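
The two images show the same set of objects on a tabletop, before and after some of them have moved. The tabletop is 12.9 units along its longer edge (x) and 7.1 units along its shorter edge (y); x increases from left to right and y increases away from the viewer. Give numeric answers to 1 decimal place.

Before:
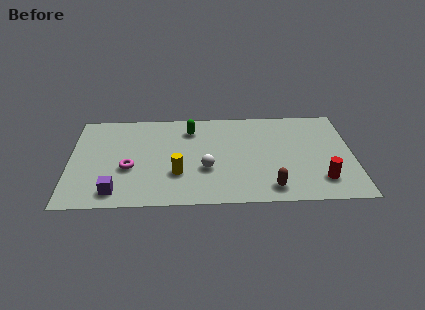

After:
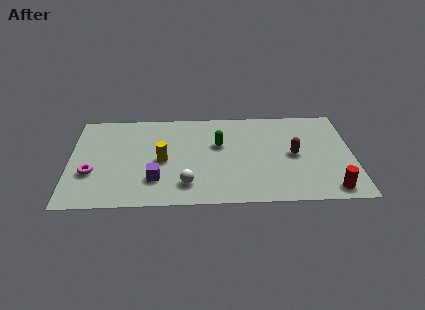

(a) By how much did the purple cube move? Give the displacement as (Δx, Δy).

(1.8, 0.8)

From the two frames, the purple cube sits at roughly (2.1, 1.1) before and (3.9, 1.9) after.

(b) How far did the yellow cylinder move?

1.2

The yellow cylinder was near (4.9, 2.3) before and (4.2, 3.3) after, so it travelled √(0.7² + 1.0²) ≈ 1.2 units.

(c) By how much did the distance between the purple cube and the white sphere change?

-2.9

The distance was about 4.4 in the first image and 1.5 in the second, so they moved 2.9 units closer together.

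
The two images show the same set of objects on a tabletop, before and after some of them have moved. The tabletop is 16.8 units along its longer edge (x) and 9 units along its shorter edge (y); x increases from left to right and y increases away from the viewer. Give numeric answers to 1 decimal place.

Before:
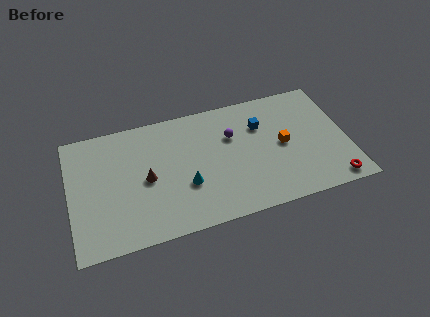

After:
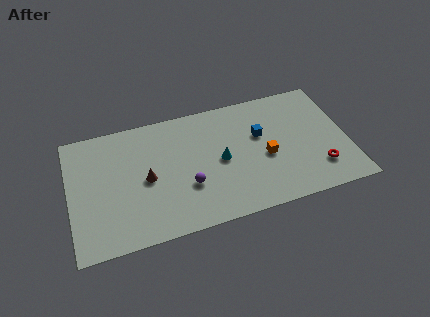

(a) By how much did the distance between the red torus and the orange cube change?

-0.9

The distance was about 4.4 in the first image and 3.5 in the second, so they moved 0.9 units closer together.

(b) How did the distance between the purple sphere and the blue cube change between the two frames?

+3.4

The distance was about 1.8 in the first image and 5.2 in the second, so they moved 3.4 units further apart.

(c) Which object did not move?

the brown cone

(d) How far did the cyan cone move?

2.5

From (6.9, 3.2) to (9.1, 4.4), the cyan cone covered √(2.2² + 1.2²) ≈ 2.5 units.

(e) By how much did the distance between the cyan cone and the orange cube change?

-3.4

Before: roughly 6.1 units apart; after: 2.7. That's 3.4 units closer together.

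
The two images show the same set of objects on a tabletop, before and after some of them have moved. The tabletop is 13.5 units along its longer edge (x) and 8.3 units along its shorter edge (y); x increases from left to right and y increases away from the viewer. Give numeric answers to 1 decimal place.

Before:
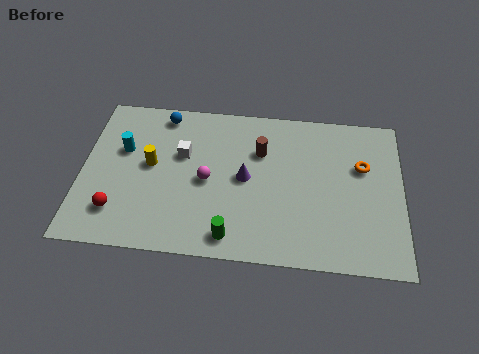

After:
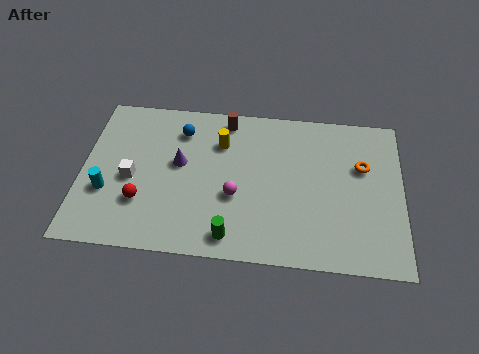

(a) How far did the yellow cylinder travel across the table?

3.3

From (2.9, 4.5) to (5.8, 6.0), the yellow cylinder covered √(2.9² + 1.5²) ≈ 3.3 units.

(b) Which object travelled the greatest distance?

the yellow cylinder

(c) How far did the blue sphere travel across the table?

1.1

The blue sphere moved from about (3.3, 7.3) to (4.1, 6.5), a distance of √(0.8² + 0.8²) ≈ 1.1.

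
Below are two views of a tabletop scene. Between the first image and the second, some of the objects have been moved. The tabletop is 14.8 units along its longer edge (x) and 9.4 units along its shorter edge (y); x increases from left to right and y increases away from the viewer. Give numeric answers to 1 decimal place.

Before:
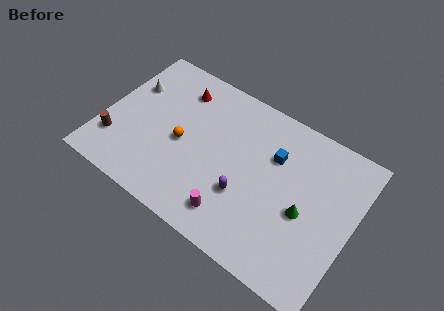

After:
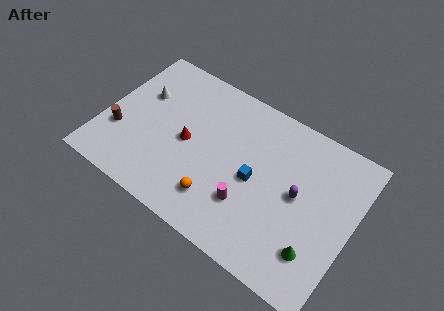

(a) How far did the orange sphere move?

3.4

The orange sphere was near (4.7, 4.3) before and (7.3, 2.1) after, so it travelled √(2.6² + 2.2²) ≈ 3.4 units.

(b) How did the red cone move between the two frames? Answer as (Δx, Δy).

(1.1, -3.0)

From the two frames, the red cone sits at roughly (3.9, 7.5) before and (5.0, 4.5) after.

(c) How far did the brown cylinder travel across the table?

0.7

From (1.0, 2.4) to (1.1, 3.1), the brown cylinder covered √(0.1² + 0.7²) ≈ 0.7 units.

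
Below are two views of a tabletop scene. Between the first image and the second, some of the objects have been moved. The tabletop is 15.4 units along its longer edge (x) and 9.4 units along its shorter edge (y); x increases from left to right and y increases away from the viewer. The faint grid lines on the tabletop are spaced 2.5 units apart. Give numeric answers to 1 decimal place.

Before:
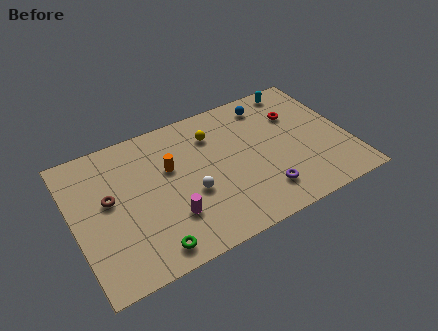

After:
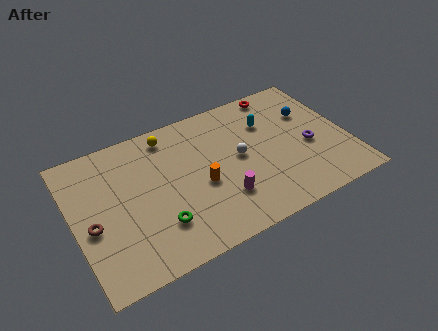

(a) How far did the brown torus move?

1.7

The brown torus moved from about (2.0, 5.3) to (0.9, 4.0), a distance of √(1.1² + 1.3²) ≈ 1.7.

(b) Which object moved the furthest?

the purple torus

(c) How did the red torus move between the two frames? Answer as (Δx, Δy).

(-0.6, 2.0)

The red torus was at about (12.8, 6.5) and moved to about (12.2, 8.5).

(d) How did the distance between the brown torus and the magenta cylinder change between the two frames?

+3.2

Before: roughly 4.0 units apart; after: 7.2. That's 3.2 units further apart.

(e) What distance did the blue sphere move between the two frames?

2.7

From (11.4, 7.9) to (13.6, 6.3), the blue sphere covered √(2.2² + 1.6²) ≈ 2.7 units.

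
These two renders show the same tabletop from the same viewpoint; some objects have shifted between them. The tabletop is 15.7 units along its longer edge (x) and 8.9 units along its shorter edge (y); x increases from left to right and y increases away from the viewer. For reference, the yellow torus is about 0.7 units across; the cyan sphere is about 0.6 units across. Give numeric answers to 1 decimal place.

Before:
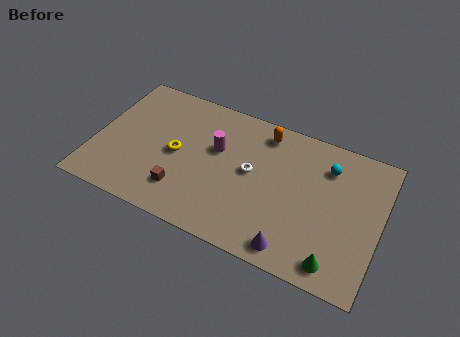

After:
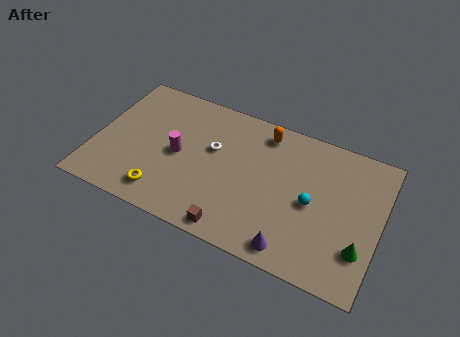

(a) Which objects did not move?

the orange capsule and the purple cone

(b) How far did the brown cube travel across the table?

3.2

The brown cube was near (5.1, 2.1) before and (8.1, 0.9) after, so it travelled √(3.0² + 1.2²) ≈ 3.2 units.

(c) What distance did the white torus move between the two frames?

2.3

The white torus moved from about (8.6, 4.8) to (6.4, 5.4), a distance of √(2.2² + 0.6²) ≈ 2.3.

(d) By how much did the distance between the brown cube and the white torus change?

+0.4

They were about 4.4 units apart before and 4.8 after — 0.4 units further apart.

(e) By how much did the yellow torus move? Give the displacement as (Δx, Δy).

(-0.4, -2.8)

The yellow torus started near (4.5, 4.3) and ended near (4.1, 1.5).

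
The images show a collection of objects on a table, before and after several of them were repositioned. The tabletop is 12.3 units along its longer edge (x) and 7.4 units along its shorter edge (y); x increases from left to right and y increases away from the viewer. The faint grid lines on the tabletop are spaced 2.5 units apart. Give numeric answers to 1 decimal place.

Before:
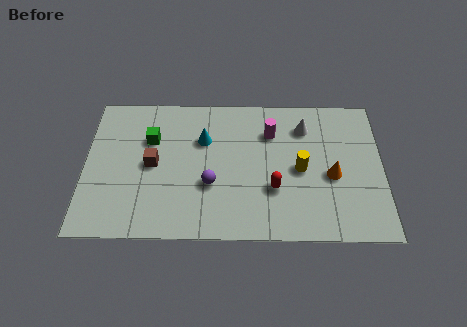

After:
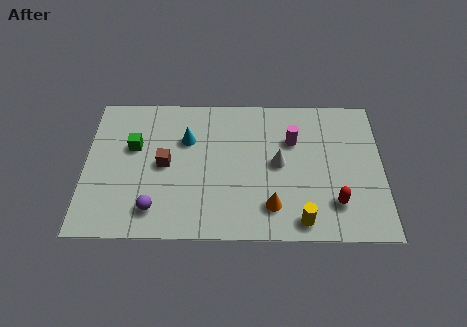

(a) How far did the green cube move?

0.8

The green cube was near (2.7, 5.0) before and (2.0, 4.6) after, so it travelled √(0.7² + 0.4²) ≈ 0.8 units.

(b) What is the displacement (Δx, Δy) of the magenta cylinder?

(0.9, -0.4)

The magenta cylinder started near (7.7, 5.4) and ended near (8.6, 5.0).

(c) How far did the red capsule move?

2.6

From (7.8, 2.5) to (10.3, 1.8), the red capsule covered √(2.5² + 0.7²) ≈ 2.6 units.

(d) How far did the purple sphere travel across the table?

2.6

From (5.2, 2.7) to (2.9, 1.4), the purple sphere covered √(2.3² + 1.3²) ≈ 2.6 units.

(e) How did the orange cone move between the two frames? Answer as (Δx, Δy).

(-2.5, -1.6)

The orange cone started near (10.2, 3.2) and ended near (7.7, 1.6).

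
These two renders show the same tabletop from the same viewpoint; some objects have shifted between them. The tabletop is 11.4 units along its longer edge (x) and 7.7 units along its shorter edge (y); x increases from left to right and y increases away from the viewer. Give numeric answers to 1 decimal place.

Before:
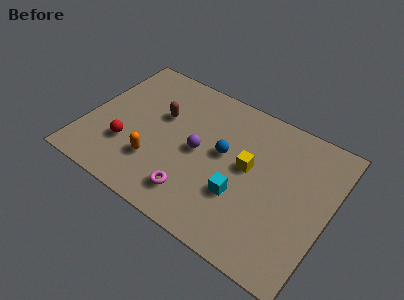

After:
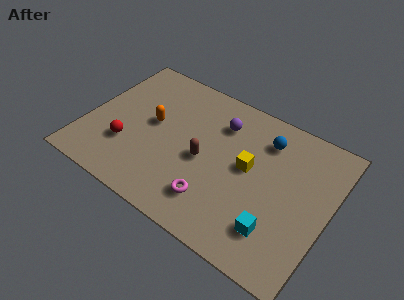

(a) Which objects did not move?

the red sphere and the yellow cube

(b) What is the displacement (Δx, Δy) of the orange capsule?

(-0.5, 2.0)

The orange capsule started near (3.5, 2.2) and ended near (3.0, 4.2).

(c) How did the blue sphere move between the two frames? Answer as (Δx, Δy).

(1.7, 1.7)

The blue sphere was at about (6.4, 4.3) and moved to about (8.1, 6.0).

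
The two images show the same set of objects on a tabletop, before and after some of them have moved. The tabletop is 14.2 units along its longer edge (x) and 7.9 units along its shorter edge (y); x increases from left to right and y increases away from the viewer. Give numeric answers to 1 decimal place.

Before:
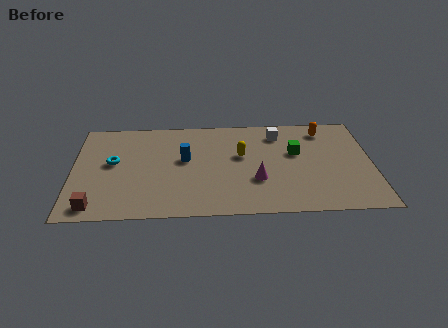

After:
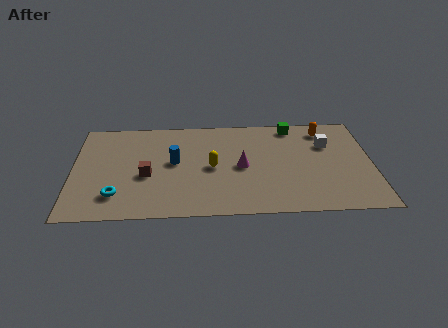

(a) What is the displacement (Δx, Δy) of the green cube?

(-0.1, 2.2)

The green cube was at about (10.6, 4.8) and moved to about (10.5, 7.0).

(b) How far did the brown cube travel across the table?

3.3

The brown cube was near (1.1, 1.0) before and (3.5, 3.3) after, so it travelled √(2.4² + 2.3²) ≈ 3.3 units.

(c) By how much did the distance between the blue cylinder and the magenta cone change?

-0.6

The distance was about 3.8 in the first image and 3.2 in the second, so they moved 0.6 units closer together.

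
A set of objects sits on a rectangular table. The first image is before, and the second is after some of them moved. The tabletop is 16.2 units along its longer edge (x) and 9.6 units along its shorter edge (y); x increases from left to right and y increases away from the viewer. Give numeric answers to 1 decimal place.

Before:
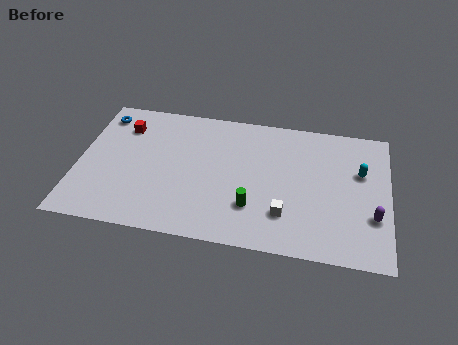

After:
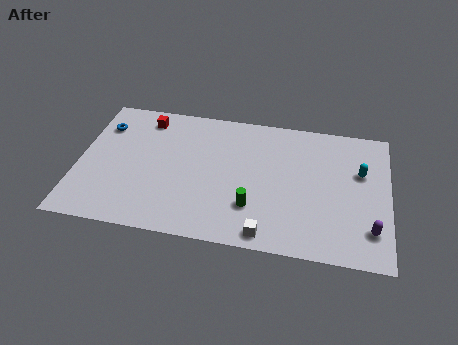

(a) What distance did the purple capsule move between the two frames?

0.9

The purple capsule was near (15.4, 3.1) before and (15.3, 2.2) after, so it travelled √(0.1² + 0.9²) ≈ 0.9 units.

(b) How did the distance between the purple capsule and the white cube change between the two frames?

+0.9

They were about 4.5 units apart before and 5.4 after — 0.9 units further apart.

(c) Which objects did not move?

the green cylinder and the cyan capsule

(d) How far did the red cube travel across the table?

1.4

From (2.2, 7.3) to (3.3, 8.1), the red cube covered √(1.1² + 0.8²) ≈ 1.4 units.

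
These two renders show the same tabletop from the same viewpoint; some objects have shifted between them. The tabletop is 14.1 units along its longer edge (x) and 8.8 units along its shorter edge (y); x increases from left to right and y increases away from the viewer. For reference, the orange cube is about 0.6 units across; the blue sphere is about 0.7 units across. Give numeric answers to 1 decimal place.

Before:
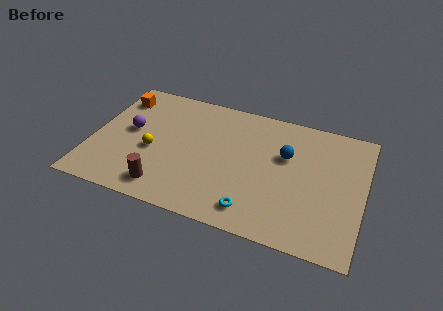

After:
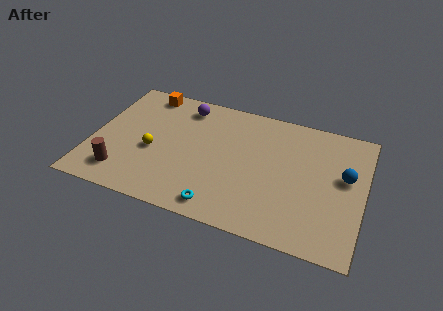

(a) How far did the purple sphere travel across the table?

3.7

The purple sphere was near (1.9, 4.8) before and (4.5, 7.4) after, so it travelled √(2.6² + 2.6²) ≈ 3.7 units.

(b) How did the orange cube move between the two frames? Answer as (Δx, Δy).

(1.4, 0.8)

The orange cube started near (1.0, 7.0) and ended near (2.4, 7.8).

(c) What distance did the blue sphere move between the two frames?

3.1

From (10.0, 5.6) to (13.1, 5.1), the blue sphere covered √(3.1² + 0.5²) ≈ 3.1 units.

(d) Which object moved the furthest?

the purple sphere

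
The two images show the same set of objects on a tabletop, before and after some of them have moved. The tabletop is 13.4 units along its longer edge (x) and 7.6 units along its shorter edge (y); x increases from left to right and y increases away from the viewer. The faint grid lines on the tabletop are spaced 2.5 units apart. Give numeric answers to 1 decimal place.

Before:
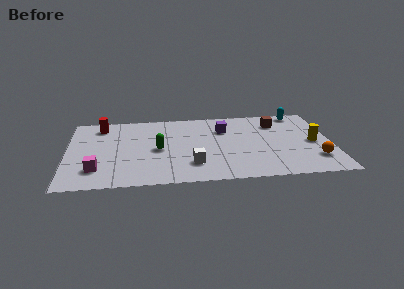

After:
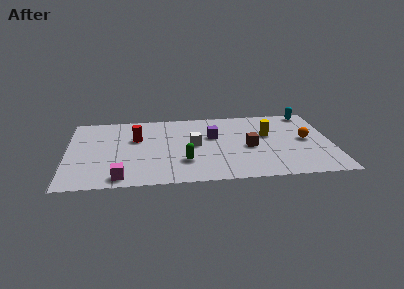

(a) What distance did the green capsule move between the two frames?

1.9

The green capsule was near (4.6, 3.6) before and (5.9, 2.2) after, so it travelled √(1.3² + 1.4²) ≈ 1.9 units.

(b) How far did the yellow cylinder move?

2.5

The yellow cylinder was near (12.5, 3.6) before and (10.2, 4.6) after, so it travelled √(2.3² + 1.0²) ≈ 2.5 units.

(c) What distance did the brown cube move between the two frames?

2.8

The brown cube was near (10.7, 5.8) before and (9.2, 3.4) after, so it travelled √(1.5² + 2.4²) ≈ 2.8 units.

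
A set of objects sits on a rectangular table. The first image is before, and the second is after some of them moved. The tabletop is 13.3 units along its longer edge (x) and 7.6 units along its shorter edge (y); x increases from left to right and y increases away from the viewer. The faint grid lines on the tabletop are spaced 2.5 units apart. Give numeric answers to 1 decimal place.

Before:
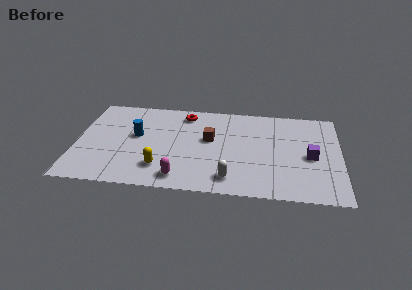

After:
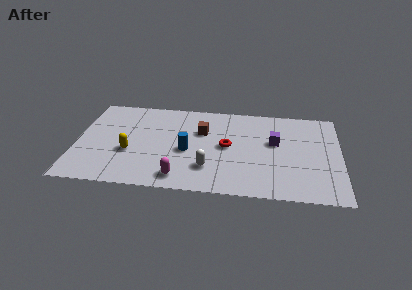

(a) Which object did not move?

the magenta capsule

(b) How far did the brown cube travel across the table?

0.7

The brown cube was near (6.7, 4.4) before and (6.3, 5.0) after, so it travelled √(0.4² + 0.6²) ≈ 0.7 units.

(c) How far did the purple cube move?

2.1

The purple cube moved from about (11.8, 3.5) to (10.0, 4.5), a distance of √(1.8² + 1.0²) ≈ 2.1.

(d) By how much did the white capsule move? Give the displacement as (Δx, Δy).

(-1.1, 0.7)

The white capsule started near (7.8, 1.3) and ended near (6.7, 2.0).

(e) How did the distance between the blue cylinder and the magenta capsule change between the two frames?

-1.7

Before: roughly 3.9 units apart; after: 2.2. That's 1.7 units closer together.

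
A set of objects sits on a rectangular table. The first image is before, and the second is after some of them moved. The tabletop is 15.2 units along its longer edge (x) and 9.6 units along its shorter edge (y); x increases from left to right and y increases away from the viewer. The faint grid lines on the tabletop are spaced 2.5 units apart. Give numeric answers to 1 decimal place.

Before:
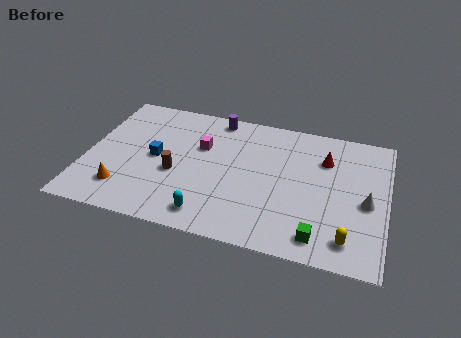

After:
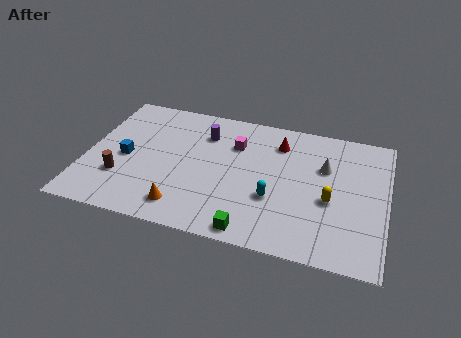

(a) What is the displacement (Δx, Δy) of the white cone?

(-2.2, 2.0)

The white cone started near (14.2, 4.3) and ended near (12.0, 6.3).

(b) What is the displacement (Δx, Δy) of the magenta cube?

(1.7, 0.6)

From the two frames, the magenta cube sits at roughly (5.7, 6.2) before and (7.4, 6.8) after.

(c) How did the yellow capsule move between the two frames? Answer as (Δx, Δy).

(-1.0, 2.4)

The yellow capsule started near (13.4, 1.6) and ended near (12.4, 4.0).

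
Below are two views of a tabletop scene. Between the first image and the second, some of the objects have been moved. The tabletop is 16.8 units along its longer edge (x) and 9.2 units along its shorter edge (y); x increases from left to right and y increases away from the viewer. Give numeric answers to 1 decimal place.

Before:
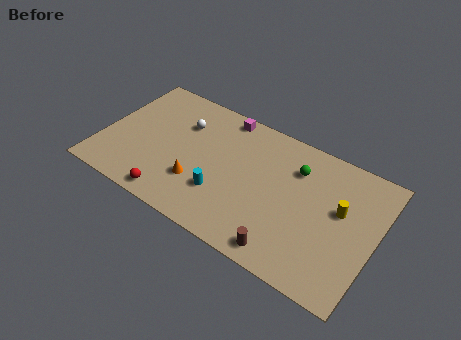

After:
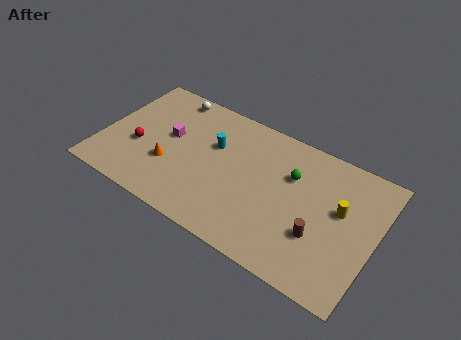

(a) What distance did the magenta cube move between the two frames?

4.2

The magenta cube moved from about (6.9, 8.3) to (4.0, 5.2), a distance of √(2.9² + 3.1²) ≈ 4.2.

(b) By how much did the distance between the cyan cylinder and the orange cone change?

+2.1

They were about 1.5 units apart before and 3.6 after — 2.1 units further apart.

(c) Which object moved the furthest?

the magenta cube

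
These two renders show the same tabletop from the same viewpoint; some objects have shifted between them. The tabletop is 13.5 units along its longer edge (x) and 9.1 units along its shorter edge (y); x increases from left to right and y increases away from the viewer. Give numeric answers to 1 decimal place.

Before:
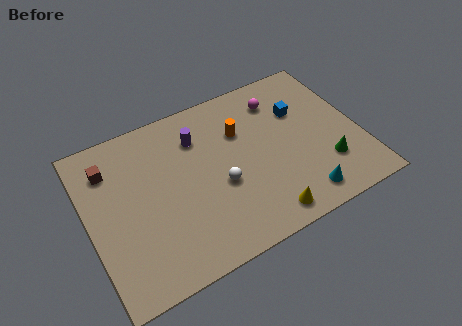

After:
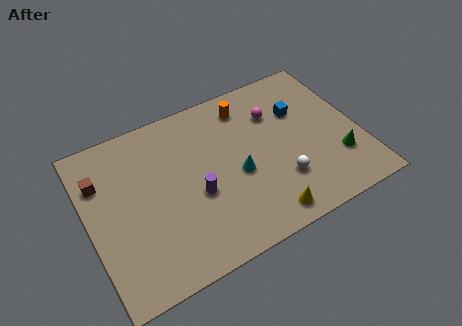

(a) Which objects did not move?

the blue cube and the yellow cone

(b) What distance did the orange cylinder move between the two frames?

1.4

The orange cylinder was near (7.8, 6.2) before and (8.3, 7.5) after, so it travelled √(0.5² + 1.3²) ≈ 1.4 units.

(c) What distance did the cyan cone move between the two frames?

3.8

The cyan cone was near (10.1, 1.3) before and (7.3, 3.9) after, so it travelled √(2.8² + 2.6²) ≈ 3.8 units.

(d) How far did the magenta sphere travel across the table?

0.8

The magenta sphere was near (9.9, 7.2) before and (9.6, 6.5) after, so it travelled √(0.3² + 0.7²) ≈ 0.8 units.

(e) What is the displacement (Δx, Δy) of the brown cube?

(-0.5, -0.5)

The brown cube was at about (1.3, 7.0) and moved to about (0.8, 6.5).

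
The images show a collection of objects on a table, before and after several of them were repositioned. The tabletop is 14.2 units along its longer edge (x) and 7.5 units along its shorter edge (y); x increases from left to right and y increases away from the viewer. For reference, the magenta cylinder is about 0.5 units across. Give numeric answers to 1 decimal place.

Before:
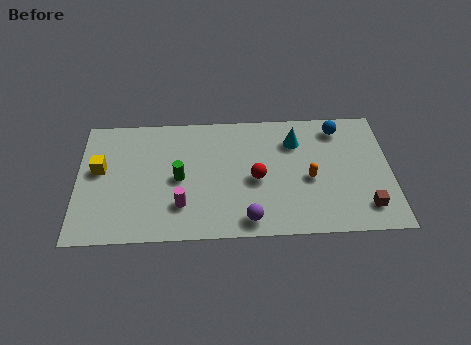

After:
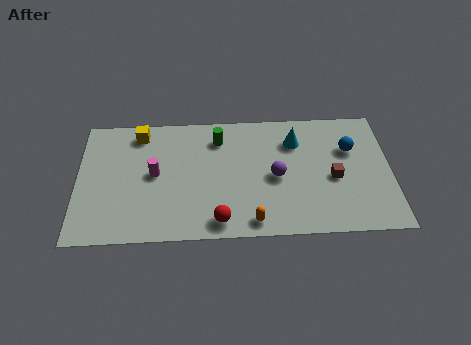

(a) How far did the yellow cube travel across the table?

2.8

From (1.0, 4.3) to (2.8, 6.4), the yellow cube covered √(1.8² + 2.1²) ≈ 2.8 units.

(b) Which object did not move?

the cyan cone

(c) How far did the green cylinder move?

2.9

The green cylinder moved from about (4.6, 3.6) to (6.4, 5.9), a distance of √(1.8² + 2.3²) ≈ 2.9.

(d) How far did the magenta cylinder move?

2.2

From (4.7, 2.0) to (3.5, 3.9), the magenta cylinder covered √(1.2² + 1.9²) ≈ 2.2 units.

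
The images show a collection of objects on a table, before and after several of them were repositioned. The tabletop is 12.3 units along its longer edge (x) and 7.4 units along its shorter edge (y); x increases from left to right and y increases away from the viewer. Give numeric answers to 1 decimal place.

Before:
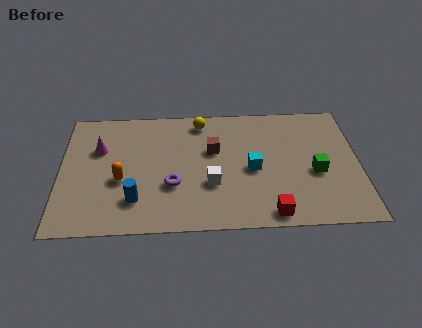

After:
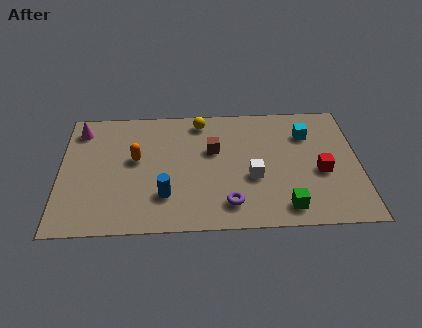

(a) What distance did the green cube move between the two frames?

2.4

The green cube moved from about (10.5, 3.1) to (9.2, 1.1), a distance of √(1.3² + 2.0²) ≈ 2.4.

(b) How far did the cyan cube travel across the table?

3.0

The cyan cube was near (7.9, 3.4) before and (10.2, 5.4) after, so it travelled √(2.3² + 2.0²) ≈ 3.0 units.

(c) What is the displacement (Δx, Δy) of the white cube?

(1.7, 0.3)

The white cube started near (6.2, 2.6) and ended near (7.9, 2.9).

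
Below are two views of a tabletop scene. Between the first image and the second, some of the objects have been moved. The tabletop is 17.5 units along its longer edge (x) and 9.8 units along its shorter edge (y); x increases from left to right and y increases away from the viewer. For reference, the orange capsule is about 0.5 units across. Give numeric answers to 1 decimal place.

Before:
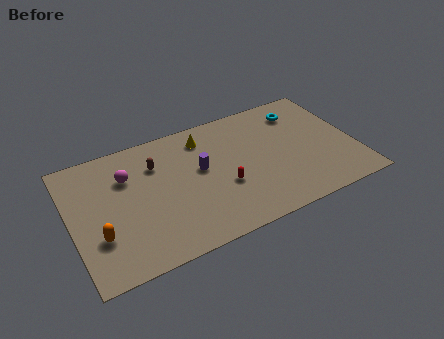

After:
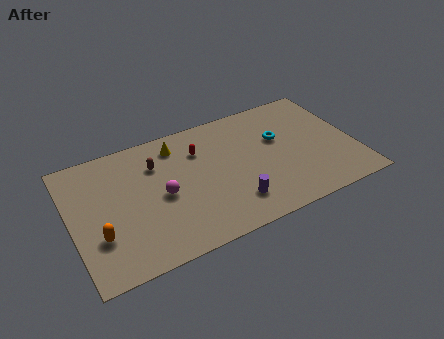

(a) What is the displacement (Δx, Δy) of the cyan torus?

(-1.6, -1.7)

From the two frames, the cyan torus sits at roughly (14.6, 7.8) before and (13.0, 6.1) after.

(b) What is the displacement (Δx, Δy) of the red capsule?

(-1.1, 3.4)

The red capsule started near (9.2, 3.7) and ended near (8.1, 7.1).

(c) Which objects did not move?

the orange capsule and the brown capsule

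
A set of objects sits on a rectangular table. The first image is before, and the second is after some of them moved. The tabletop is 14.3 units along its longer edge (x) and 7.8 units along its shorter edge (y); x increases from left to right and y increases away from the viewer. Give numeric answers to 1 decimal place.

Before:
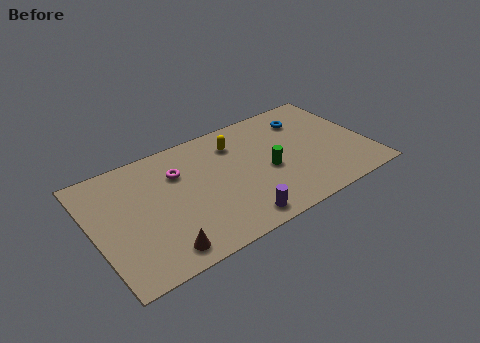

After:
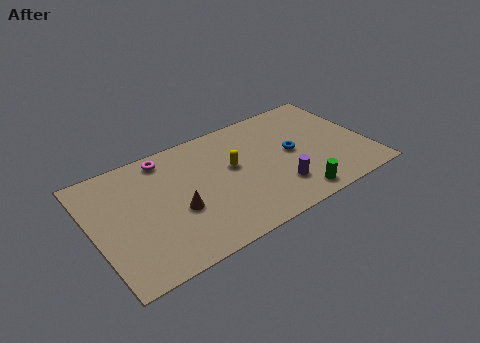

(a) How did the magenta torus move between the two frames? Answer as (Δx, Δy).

(-0.5, 1.3)

From the two frames, the magenta torus sits at roughly (4.6, 5.5) before and (4.1, 6.8) after.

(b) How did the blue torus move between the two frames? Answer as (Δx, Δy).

(-1.1, -2.0)

The blue torus was at about (11.5, 6.0) and moved to about (10.4, 4.0).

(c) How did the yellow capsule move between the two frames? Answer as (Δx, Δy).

(-0.4, -1.5)

From the two frames, the yellow capsule sits at roughly (7.7, 6.0) before and (7.3, 4.5) after.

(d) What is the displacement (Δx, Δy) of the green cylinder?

(1.0, -2.4)

From the two frames, the green cylinder sits at roughly (9.0, 3.4) before and (10.0, 1.0) after.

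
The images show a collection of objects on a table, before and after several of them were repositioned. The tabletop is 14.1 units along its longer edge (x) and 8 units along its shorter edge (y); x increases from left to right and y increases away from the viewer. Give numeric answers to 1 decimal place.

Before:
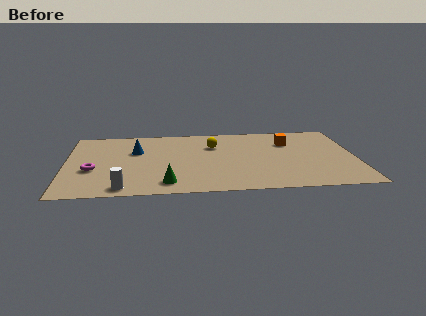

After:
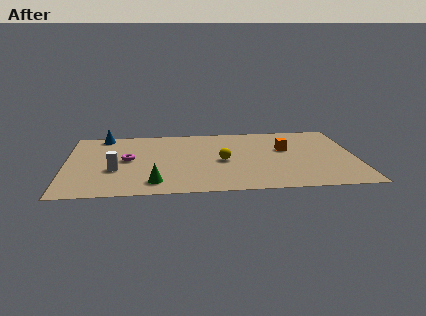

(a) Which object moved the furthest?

the blue cone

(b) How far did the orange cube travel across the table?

0.8

The orange cube was near (10.9, 5.7) before and (10.7, 4.9) after, so it travelled √(0.2² + 0.8²) ≈ 0.8 units.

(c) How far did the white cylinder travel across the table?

2.1

The white cylinder moved from about (2.8, 0.9) to (2.4, 3.0), a distance of √(0.4² + 2.1²) ≈ 2.1.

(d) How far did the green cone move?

0.6

The green cone moved from about (4.9, 1.3) to (4.3, 1.4), a distance of √(0.6² + 0.1²) ≈ 0.6.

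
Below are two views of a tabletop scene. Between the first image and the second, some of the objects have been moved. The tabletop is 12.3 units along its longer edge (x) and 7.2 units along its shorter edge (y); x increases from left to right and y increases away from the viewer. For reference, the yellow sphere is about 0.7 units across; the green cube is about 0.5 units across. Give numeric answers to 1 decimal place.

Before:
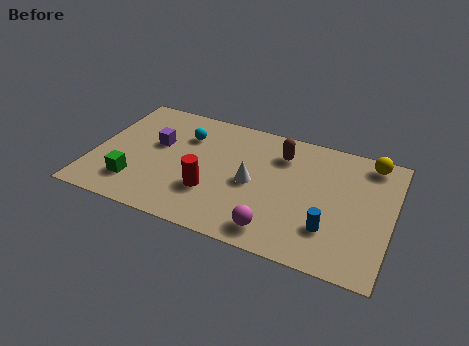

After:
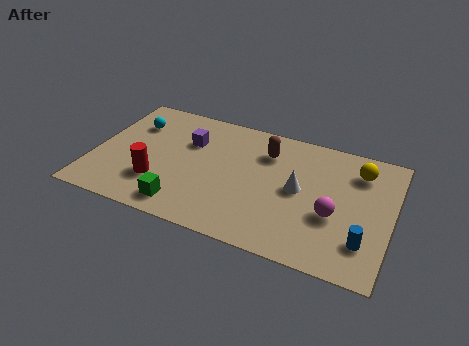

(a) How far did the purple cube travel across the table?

1.4

The purple cube moved from about (2.5, 4.3) to (3.8, 4.9), a distance of √(1.3² + 0.6²) ≈ 1.4.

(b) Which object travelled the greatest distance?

the magenta sphere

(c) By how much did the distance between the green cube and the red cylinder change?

-1.6

Before: roughly 3.2 units apart; after: 1.6. That's 1.6 units closer together.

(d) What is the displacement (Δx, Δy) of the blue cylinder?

(1.4, -0.2)

From the two frames, the blue cylinder sits at roughly (9.9, 2.0) before and (11.3, 1.8) after.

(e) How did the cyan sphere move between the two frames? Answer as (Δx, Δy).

(-2.2, 0.0)

The cyan sphere was at about (3.6, 5.2) and moved to about (1.4, 5.2).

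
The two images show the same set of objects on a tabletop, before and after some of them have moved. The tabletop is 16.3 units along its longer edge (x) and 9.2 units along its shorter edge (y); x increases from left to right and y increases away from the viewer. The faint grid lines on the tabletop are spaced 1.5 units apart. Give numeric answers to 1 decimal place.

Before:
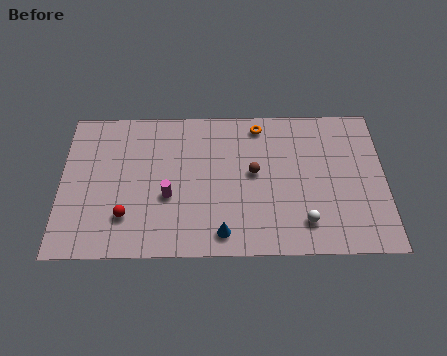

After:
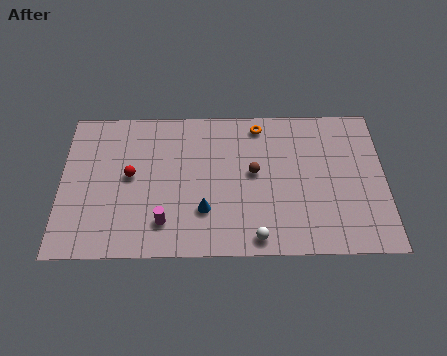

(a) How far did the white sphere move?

2.6

From (12.2, 1.9) to (9.8, 1.0), the white sphere covered √(2.4² + 0.9²) ≈ 2.6 units.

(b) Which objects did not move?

the brown sphere and the orange torus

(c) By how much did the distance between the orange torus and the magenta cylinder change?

+1.3

They were about 6.4 units apart before and 7.7 after — 1.3 units further apart.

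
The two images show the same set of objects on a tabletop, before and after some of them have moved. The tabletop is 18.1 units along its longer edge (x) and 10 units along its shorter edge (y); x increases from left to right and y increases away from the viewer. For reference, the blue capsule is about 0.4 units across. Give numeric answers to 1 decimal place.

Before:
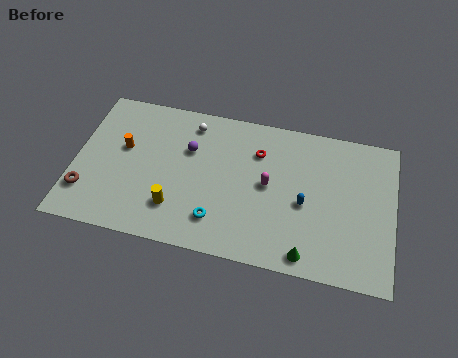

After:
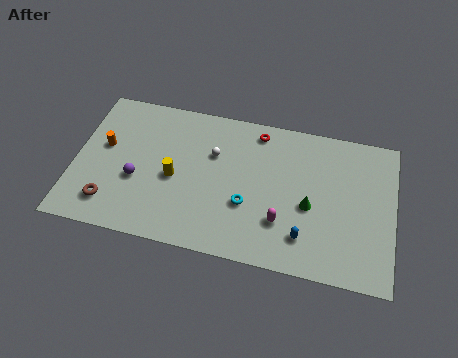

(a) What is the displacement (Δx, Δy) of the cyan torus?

(1.6, 1.4)

The cyan torus started near (8.3, 2.2) and ended near (9.9, 3.6).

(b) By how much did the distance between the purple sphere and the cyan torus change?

+1.5

The distance was about 4.8 in the first image and 6.3 in the second, so they moved 1.5 units further apart.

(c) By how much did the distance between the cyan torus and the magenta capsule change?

-1.9

Before: roughly 4.0 units apart; after: 2.1. That's 1.9 units closer together.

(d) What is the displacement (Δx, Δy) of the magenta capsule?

(0.9, -2.3)

The magenta capsule was at about (11.0, 5.2) and moved to about (11.9, 2.9).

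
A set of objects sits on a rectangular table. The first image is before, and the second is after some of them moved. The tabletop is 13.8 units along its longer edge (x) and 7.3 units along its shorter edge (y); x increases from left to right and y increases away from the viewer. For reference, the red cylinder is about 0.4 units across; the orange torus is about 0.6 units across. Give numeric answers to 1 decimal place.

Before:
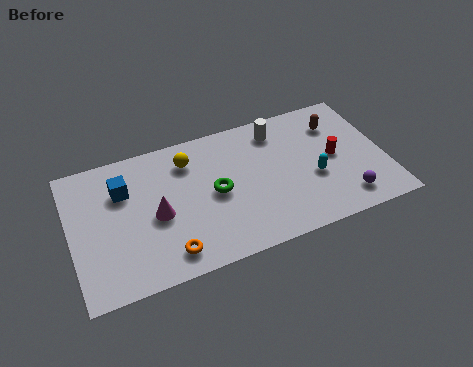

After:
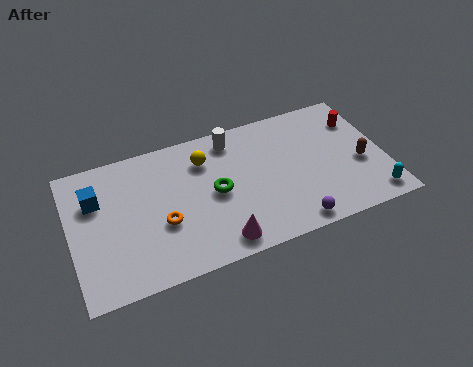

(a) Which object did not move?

the green torus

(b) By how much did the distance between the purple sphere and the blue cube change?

-0.9

Before: roughly 10.1 units apart; after: 9.2. That's 0.9 units closer together.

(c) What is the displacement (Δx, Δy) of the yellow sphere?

(0.7, -0.2)

From the two frames, the yellow sphere sits at roughly (5.3, 5.7) before and (6.0, 5.5) after.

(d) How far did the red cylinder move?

2.1

From (11.6, 3.7) to (12.9, 5.4), the red cylinder covered √(1.3² + 1.7²) ≈ 2.1 units.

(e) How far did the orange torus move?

1.6

The orange torus moved from about (4.0, 1.2) to (3.9, 2.8), a distance of √(0.1² + 1.6²) ≈ 1.6.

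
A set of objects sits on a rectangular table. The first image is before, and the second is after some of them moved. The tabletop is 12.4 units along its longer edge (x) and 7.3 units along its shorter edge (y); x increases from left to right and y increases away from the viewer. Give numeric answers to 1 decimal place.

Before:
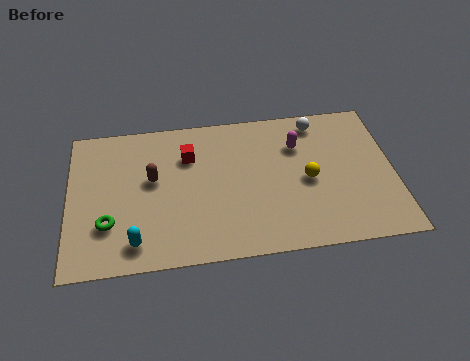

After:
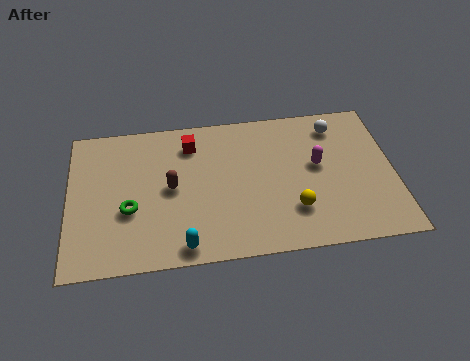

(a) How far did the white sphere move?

0.8

From (9.6, 6.3) to (10.3, 6.0), the white sphere covered √(0.7² + 0.3²) ≈ 0.8 units.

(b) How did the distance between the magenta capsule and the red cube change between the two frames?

+0.9

They were about 4.2 units apart before and 5.1 after — 0.9 units further apart.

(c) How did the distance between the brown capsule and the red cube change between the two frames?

+0.5

Before: roughly 1.7 units apart; after: 2.2. That's 0.5 units further apart.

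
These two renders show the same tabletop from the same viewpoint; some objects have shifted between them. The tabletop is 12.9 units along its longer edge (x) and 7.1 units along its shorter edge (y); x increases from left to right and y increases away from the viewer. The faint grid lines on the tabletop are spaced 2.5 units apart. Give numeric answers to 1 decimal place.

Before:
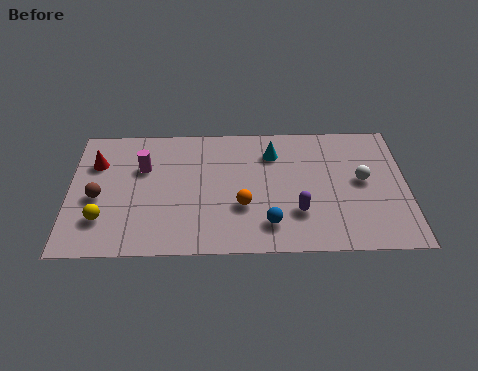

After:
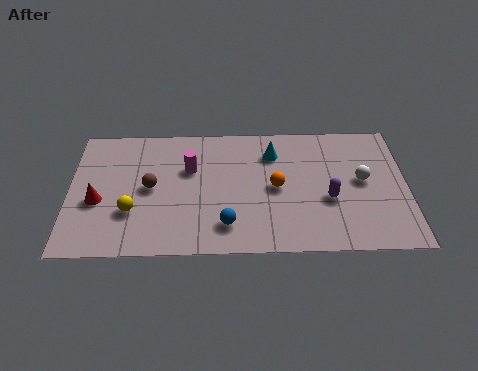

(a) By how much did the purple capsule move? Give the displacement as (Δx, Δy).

(1.2, 0.7)

From the two frames, the purple capsule sits at roughly (8.7, 2.1) before and (9.9, 2.8) after.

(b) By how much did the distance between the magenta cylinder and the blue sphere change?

-2.4

They were about 5.8 units apart before and 3.4 after — 2.4 units closer together.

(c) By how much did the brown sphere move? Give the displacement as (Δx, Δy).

(2.0, 0.5)

The brown sphere started near (1.1, 3.1) and ended near (3.1, 3.6).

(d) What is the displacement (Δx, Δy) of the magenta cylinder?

(1.8, -0.1)

The magenta cylinder was at about (2.8, 4.7) and moved to about (4.6, 4.6).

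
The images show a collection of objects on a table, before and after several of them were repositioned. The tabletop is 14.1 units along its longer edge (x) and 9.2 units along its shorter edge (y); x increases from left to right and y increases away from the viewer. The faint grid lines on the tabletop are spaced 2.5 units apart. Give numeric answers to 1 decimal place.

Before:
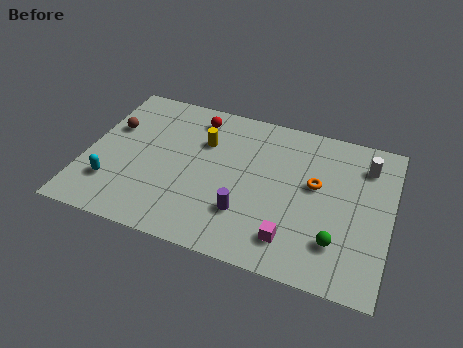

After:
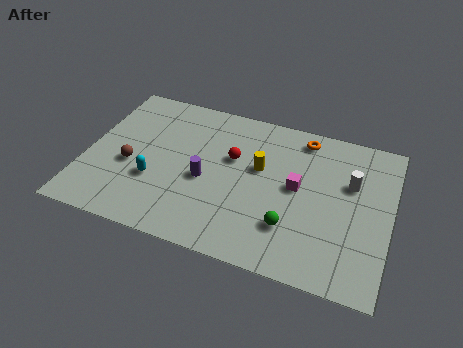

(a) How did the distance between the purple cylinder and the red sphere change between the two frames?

-3.8

They were about 5.8 units apart before and 2.0 after — 3.8 units closer together.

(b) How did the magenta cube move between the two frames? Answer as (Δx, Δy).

(0.0, 3.1)

From the two frames, the magenta cube sits at roughly (9.8, 1.8) before and (9.8, 4.9) after.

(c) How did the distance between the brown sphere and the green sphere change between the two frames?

-3.7

The distance was about 11.4 in the first image and 7.7 in the second, so they moved 3.7 units closer together.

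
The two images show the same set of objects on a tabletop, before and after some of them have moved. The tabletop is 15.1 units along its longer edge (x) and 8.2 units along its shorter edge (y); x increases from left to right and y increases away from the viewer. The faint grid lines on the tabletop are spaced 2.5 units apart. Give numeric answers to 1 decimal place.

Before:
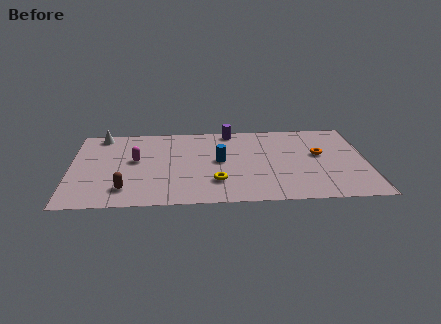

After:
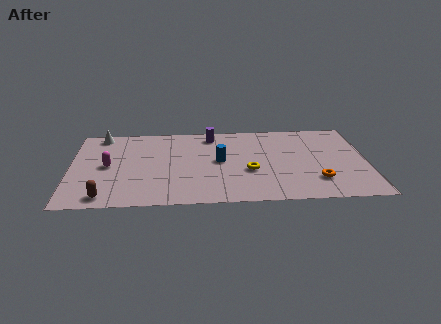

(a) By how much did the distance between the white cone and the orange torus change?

+0.7

The distance was about 11.5 in the first image and 12.2 in the second, so they moved 0.7 units further apart.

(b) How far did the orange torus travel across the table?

2.6

The orange torus was near (12.7, 4.7) before and (12.5, 2.1) after, so it travelled √(0.2² + 2.6²) ≈ 2.6 units.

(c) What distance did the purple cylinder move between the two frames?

1.1

The purple cylinder moved from about (8.2, 7.4) to (7.2, 7.0), a distance of √(1.0² + 0.4²) ≈ 1.1.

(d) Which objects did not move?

the white cone and the blue cylinder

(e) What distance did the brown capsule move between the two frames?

1.2

From (2.8, 1.7) to (1.8, 1.0), the brown capsule covered √(1.0² + 0.7²) ≈ 1.2 units.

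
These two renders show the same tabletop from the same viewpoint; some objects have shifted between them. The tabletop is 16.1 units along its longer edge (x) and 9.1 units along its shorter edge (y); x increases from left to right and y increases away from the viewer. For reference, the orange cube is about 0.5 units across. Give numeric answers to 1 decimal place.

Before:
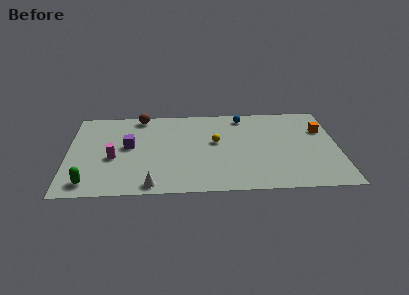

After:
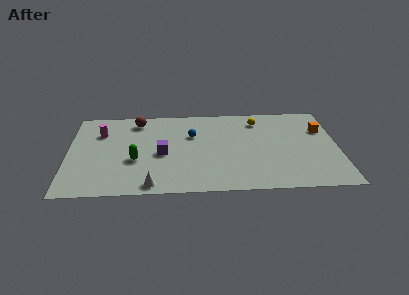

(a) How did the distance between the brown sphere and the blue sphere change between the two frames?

-2.5

Before: roughly 6.2 units apart; after: 3.7. That's 2.5 units closer together.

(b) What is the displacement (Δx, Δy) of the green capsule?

(2.7, 2.2)

The green capsule was at about (1.3, 1.3) and moved to about (4.0, 3.5).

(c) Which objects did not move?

the white cone and the orange cube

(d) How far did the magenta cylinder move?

2.8

The magenta cylinder was near (2.7, 3.8) before and (1.9, 6.5) after, so it travelled √(0.8² + 2.7²) ≈ 2.8 units.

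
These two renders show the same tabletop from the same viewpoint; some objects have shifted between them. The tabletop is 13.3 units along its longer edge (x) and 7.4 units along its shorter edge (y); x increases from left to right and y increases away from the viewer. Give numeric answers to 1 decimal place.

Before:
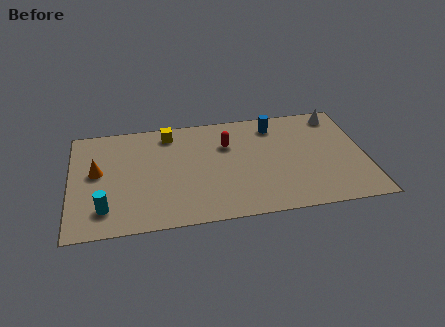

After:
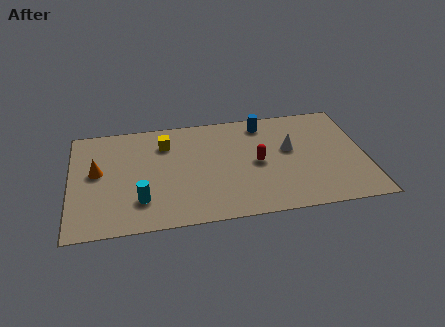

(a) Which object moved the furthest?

the white cone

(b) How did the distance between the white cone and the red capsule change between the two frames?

-3.6

They were about 5.3 units apart before and 1.7 after — 3.6 units closer together.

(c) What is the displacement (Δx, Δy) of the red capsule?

(1.3, -1.5)

From the two frames, the red capsule sits at roughly (7.1, 5.1) before and (8.4, 3.6) after.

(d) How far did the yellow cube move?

0.7

The yellow cube moved from about (4.5, 6.3) to (4.3, 5.6), a distance of √(0.2² + 0.7²) ≈ 0.7.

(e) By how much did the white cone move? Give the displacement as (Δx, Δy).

(-2.3, -2.1)

The white cone started near (12.2, 6.4) and ended near (9.9, 4.3).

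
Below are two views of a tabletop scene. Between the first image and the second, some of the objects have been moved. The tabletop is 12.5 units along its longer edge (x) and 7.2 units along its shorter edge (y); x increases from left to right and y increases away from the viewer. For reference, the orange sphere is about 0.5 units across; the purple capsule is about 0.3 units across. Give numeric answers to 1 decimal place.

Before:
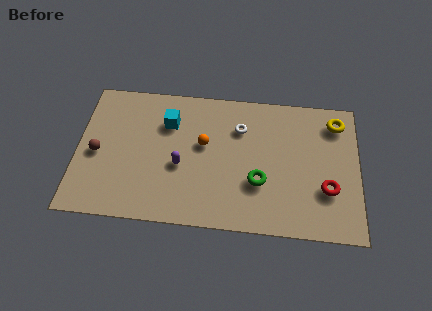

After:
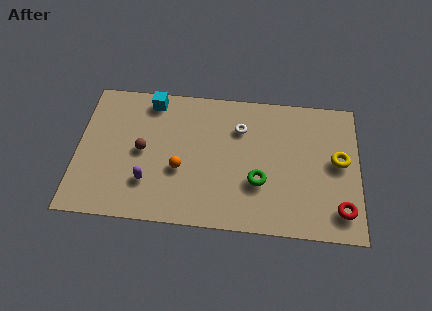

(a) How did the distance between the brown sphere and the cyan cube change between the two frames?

-0.9

They were about 3.6 units apart before and 2.7 after — 0.9 units closer together.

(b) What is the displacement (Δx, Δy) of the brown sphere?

(2.0, 0.3)

The brown sphere started near (0.9, 3.3) and ended near (2.9, 3.6).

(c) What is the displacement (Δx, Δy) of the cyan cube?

(-0.8, 1.1)

The cyan cube was at about (4.0, 5.2) and moved to about (3.2, 6.3).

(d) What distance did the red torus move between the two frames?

1.2

From (11.1, 2.4) to (11.7, 1.4), the red torus covered √(0.6² + 1.0²) ≈ 1.2 units.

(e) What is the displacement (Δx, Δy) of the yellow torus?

(0.1, -2.0)

From the two frames, the yellow torus sits at roughly (11.5, 5.9) before and (11.6, 3.9) after.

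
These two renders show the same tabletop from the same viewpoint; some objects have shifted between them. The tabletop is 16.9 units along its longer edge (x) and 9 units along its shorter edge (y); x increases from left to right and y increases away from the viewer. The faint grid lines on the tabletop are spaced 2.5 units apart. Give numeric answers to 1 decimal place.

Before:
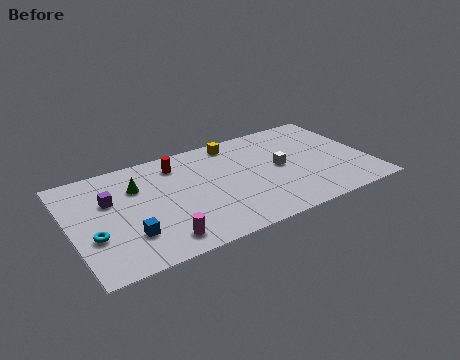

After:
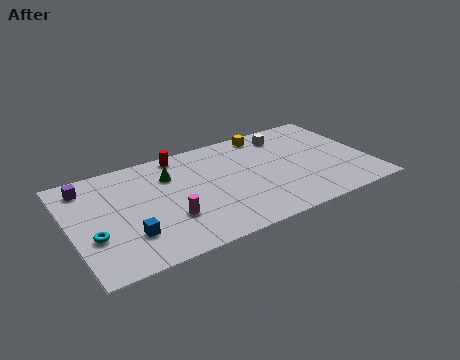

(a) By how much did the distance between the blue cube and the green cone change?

+1.0

Before: roughly 3.9 units apart; after: 4.9. That's 1.0 units further apart.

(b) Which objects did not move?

the blue cube and the cyan torus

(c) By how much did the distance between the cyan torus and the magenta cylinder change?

+0.3

Before: roughly 3.9 units apart; after: 4.2. That's 0.3 units further apart.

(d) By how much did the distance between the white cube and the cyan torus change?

+1.4

The distance was about 10.9 in the first image and 12.3 in the second, so they moved 1.4 units further apart.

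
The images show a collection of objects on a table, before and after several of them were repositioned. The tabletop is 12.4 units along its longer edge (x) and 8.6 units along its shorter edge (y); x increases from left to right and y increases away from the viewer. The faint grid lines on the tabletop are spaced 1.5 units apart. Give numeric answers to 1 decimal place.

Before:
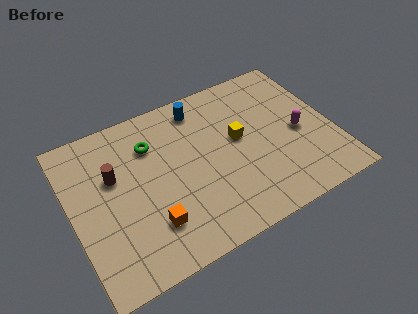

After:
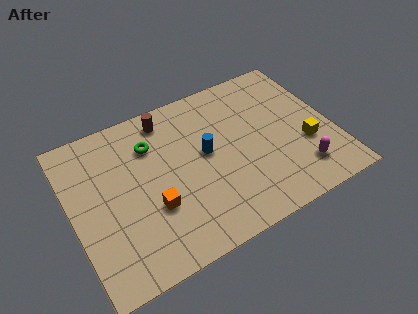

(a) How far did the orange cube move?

0.8

The orange cube moved from about (3.4, 2.2) to (3.6, 3.0), a distance of √(0.2² + 0.8²) ≈ 0.8.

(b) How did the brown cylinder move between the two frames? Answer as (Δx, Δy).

(2.8, 2.0)

The brown cylinder was at about (2.1, 5.4) and moved to about (4.9, 7.4).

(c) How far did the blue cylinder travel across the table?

2.6

The blue cylinder was near (6.5, 7.3) before and (6.4, 4.7) after, so it travelled √(0.1² + 2.6²) ≈ 2.6 units.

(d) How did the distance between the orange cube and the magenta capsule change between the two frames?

-0.6

Before: roughly 7.6 units apart; after: 7.0. That's 0.6 units closer together.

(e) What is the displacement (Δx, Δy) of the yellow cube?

(3.0, -1.7)

The yellow cube was at about (8.0, 4.8) and moved to about (11.0, 3.1).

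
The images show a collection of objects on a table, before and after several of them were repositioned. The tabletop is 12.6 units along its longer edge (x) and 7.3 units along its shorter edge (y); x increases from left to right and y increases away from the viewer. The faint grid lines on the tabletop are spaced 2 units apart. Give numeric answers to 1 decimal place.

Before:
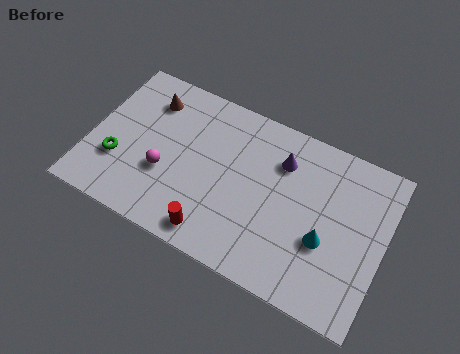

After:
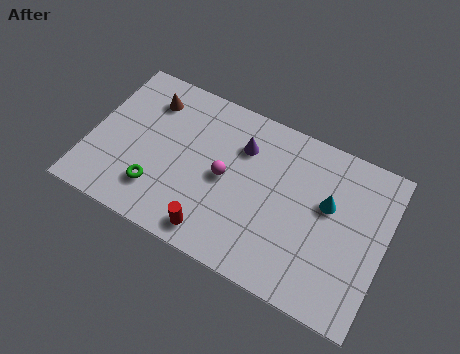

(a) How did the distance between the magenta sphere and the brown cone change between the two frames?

+1.0

Before: roughly 3.2 units apart; after: 4.2. That's 1.0 units further apart.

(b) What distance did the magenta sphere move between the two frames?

2.7

The magenta sphere moved from about (3.3, 2.7) to (5.8, 3.6), a distance of √(2.5² + 0.9²) ≈ 2.7.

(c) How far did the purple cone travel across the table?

1.7

The purple cone moved from about (8.0, 5.4) to (6.3, 5.3), a distance of √(1.7² + 0.1²) ≈ 1.7.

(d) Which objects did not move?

the brown cone and the red cylinder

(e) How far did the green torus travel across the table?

1.9

The green torus moved from about (1.3, 2.4) to (3.1, 1.8), a distance of √(1.8² + 0.6²) ≈ 1.9.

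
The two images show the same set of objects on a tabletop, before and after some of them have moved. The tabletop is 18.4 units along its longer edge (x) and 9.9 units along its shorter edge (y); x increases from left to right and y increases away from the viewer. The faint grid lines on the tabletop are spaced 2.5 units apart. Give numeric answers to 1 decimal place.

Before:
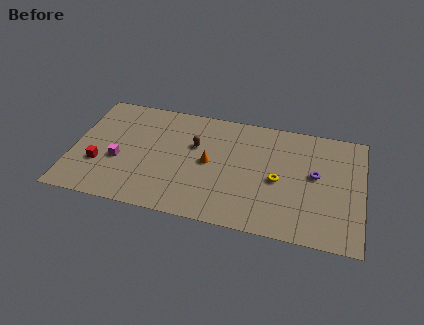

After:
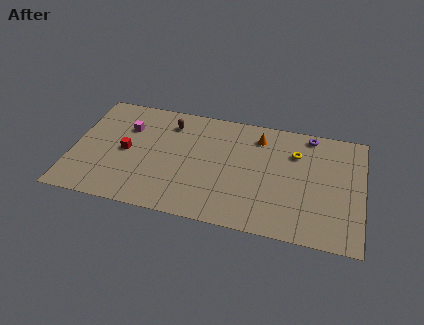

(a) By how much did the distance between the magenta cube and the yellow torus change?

+0.7

They were about 10.1 units apart before and 10.8 after — 0.7 units further apart.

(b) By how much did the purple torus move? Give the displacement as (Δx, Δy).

(-0.5, 3.4)

The purple torus was at about (15.4, 5.5) and moved to about (14.9, 8.9).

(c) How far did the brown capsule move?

2.3

From (7.7, 6.3) to (6.0, 7.9), the brown capsule covered √(1.7² + 1.6²) ≈ 2.3 units.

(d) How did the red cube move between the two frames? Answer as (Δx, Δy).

(1.6, 1.5)

From the two frames, the red cube sits at roughly (1.8, 3.3) before and (3.4, 4.8) after.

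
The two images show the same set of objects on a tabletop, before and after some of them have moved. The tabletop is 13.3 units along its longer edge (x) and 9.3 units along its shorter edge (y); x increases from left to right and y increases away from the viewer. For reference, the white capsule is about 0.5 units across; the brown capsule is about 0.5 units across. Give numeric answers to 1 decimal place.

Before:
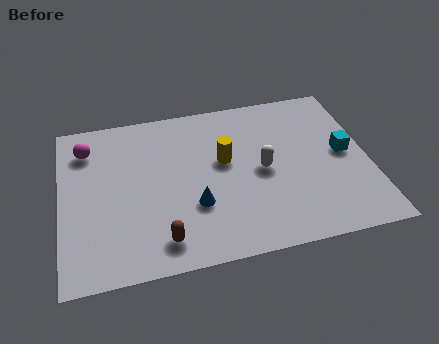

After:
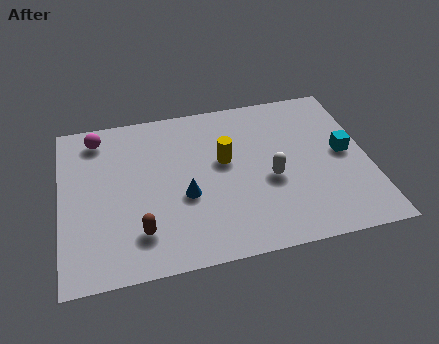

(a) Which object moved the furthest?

the brown capsule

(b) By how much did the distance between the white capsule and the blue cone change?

+0.4

They were about 3.3 units apart before and 3.7 after — 0.4 units further apart.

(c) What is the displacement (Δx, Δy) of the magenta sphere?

(0.5, 0.6)

From the two frames, the magenta sphere sits at roughly (1.2, 7.3) before and (1.7, 7.9) after.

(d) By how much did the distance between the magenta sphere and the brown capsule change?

-0.5

Before: roughly 6.5 units apart; after: 6.0. That's 0.5 units closer together.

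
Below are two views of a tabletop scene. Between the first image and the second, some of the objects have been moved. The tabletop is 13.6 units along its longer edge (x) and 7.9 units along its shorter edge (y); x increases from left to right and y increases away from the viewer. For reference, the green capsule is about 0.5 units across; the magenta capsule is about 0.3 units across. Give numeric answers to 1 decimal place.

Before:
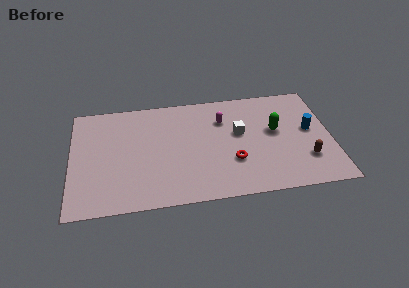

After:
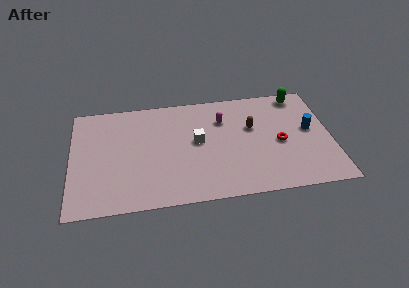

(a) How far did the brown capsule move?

3.8

The brown capsule was near (12.2, 2.2) before and (9.5, 4.9) after, so it travelled √(2.7² + 2.7²) ≈ 3.8 units.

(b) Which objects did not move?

the blue cylinder and the magenta capsule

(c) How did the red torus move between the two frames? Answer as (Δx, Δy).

(2.5, 1.0)

From the two frames, the red torus sits at roughly (8.4, 2.6) before and (10.9, 3.6) after.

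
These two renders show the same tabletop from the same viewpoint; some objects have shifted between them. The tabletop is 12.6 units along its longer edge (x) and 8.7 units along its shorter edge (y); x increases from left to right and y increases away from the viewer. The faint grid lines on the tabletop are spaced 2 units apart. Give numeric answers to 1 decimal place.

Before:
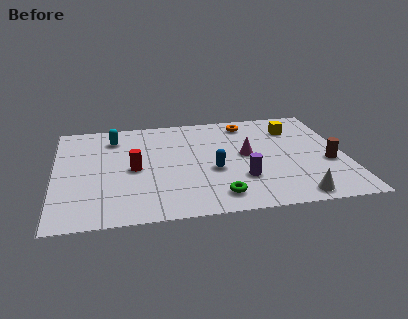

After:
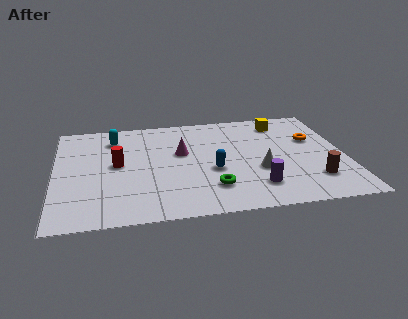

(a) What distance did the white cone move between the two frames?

2.7

The white cone was near (10.2, 0.9) before and (8.8, 3.2) after, so it travelled √(1.4² + 2.3²) ≈ 2.7 units.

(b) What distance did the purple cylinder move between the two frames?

0.9

The purple cylinder moved from about (8.0, 2.6) to (8.6, 1.9), a distance of √(0.6² + 0.7²) ≈ 0.9.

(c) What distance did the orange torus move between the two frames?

3.4

The orange torus moved from about (8.5, 7.4) to (11.3, 5.5), a distance of √(2.8² + 1.9²) ≈ 3.4.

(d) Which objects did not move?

the cyan capsule and the blue capsule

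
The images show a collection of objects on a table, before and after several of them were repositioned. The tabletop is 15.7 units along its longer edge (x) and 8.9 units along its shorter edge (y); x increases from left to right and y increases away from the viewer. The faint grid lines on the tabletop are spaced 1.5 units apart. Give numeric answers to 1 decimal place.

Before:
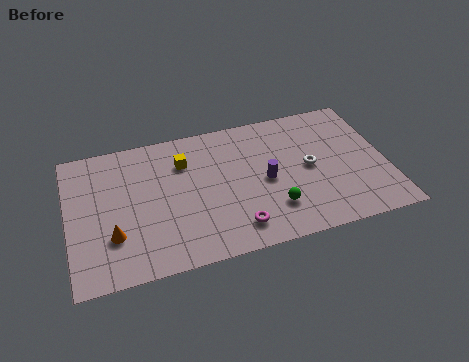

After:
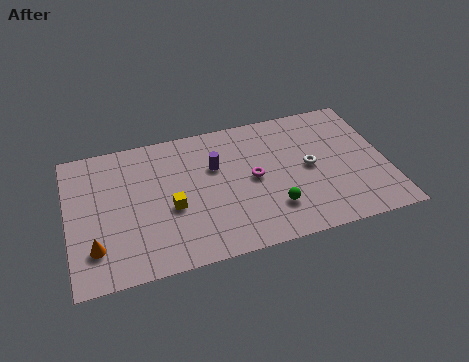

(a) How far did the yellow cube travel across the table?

2.9

From (5.8, 6.5) to (5.0, 3.7), the yellow cube covered √(0.8² + 2.8²) ≈ 2.9 units.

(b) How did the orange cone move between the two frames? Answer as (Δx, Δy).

(-0.9, -0.5)

The orange cone was at about (2.1, 2.7) and moved to about (1.2, 2.2).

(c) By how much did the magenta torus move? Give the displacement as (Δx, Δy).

(1.1, 2.9)

From the two frames, the magenta torus sits at roughly (8.0, 1.6) before and (9.1, 4.5) after.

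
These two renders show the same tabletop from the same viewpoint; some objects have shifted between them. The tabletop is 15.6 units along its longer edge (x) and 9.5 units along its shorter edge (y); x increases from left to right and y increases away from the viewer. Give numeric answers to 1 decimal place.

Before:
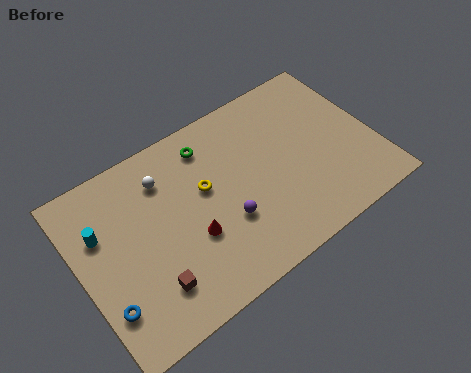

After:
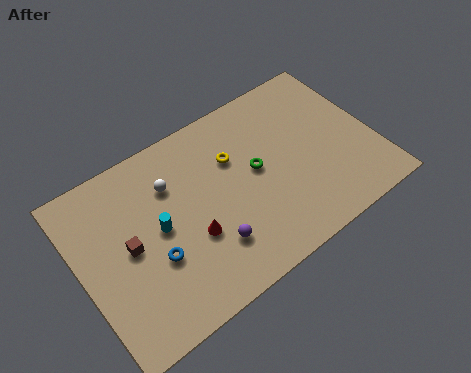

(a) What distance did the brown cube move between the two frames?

2.7

The brown cube was near (3.2, 2.2) before and (2.5, 4.8) after, so it travelled √(0.7² + 2.6²) ≈ 2.7 units.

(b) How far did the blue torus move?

2.9

The blue torus was near (0.9, 2.5) before and (3.6, 3.5) after, so it travelled √(2.7² + 1.0²) ≈ 2.9 units.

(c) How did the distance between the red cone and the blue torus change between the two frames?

-2.8

The distance was about 4.8 in the first image and 2.0 in the second, so they moved 2.8 units closer together.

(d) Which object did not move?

the red cone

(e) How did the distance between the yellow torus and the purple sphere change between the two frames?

+2.0

They were about 2.4 units apart before and 4.4 after — 2.0 units further apart.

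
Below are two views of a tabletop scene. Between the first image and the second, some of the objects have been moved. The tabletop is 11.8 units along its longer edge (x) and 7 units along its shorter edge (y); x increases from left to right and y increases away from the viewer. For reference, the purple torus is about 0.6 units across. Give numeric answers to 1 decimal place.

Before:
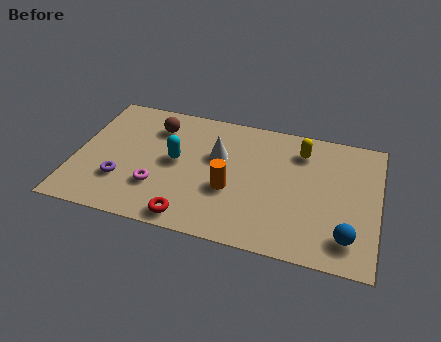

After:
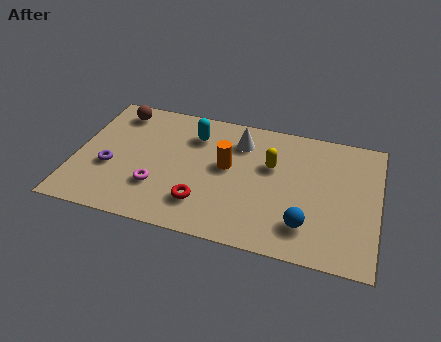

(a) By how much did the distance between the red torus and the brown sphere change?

+0.7

The distance was about 4.9 in the first image and 5.6 in the second, so they moved 0.7 units further apart.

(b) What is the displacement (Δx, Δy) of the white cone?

(0.8, 1.0)

The white cone started near (5.5, 4.4) and ended near (6.3, 5.4).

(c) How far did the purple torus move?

0.8

From (1.9, 2.1) to (1.4, 2.7), the purple torus covered √(0.5² + 0.6²) ≈ 0.8 units.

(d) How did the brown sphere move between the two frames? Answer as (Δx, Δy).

(-1.6, 0.5)

The brown sphere was at about (3.0, 5.4) and moved to about (1.4, 5.9).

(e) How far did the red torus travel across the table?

1.0

The red torus moved from about (4.7, 0.8) to (5.1, 1.7), a distance of √(0.4² + 0.9²) ≈ 1.0.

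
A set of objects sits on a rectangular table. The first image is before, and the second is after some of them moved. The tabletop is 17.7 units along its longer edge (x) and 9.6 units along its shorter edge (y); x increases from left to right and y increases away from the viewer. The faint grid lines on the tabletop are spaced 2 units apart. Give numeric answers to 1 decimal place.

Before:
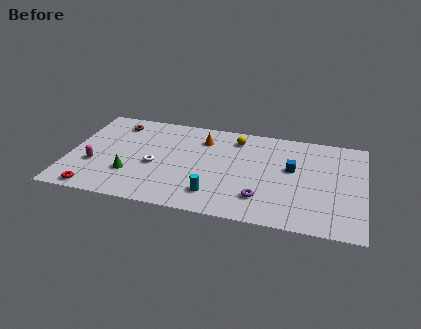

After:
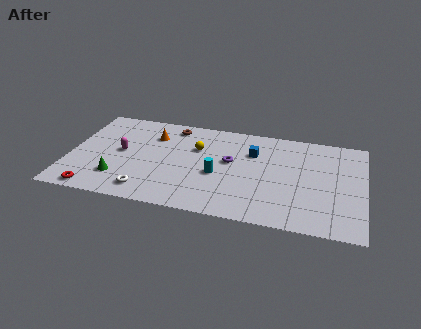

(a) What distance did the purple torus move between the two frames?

3.8

From (11.7, 2.3) to (9.7, 5.5), the purple torus covered √(2.0² + 3.2²) ≈ 3.8 units.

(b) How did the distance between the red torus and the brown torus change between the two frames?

+1.5

They were about 7.0 units apart before and 8.5 after — 1.5 units further apart.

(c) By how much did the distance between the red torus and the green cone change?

-0.8

Before: roughly 2.8 units apart; after: 2.0. That's 0.8 units closer together.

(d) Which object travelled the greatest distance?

the purple torus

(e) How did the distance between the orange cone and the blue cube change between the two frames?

+0.3

The distance was about 5.8 in the first image and 6.1 in the second, so they moved 0.3 units further apart.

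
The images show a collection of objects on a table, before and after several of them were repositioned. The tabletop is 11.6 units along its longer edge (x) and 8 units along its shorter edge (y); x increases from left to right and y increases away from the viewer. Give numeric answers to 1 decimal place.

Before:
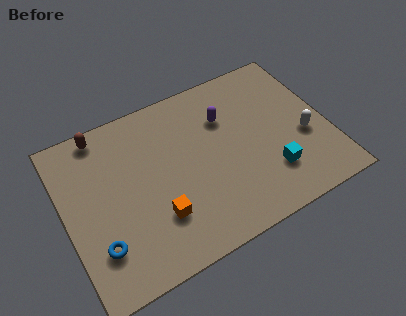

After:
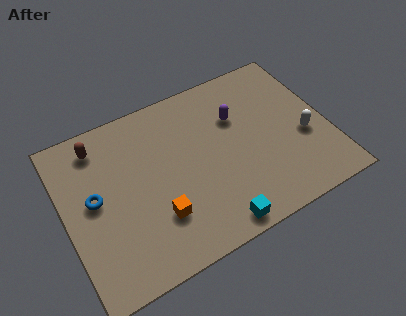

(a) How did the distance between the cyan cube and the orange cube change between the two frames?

-2.3

Before: roughly 5.0 units apart; after: 2.7. That's 2.3 units closer together.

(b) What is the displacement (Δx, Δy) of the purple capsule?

(0.5, -0.2)

The purple capsule started near (7.3, 5.6) and ended near (7.8, 5.4).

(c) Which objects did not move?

the orange cube and the white capsule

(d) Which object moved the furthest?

the cyan cube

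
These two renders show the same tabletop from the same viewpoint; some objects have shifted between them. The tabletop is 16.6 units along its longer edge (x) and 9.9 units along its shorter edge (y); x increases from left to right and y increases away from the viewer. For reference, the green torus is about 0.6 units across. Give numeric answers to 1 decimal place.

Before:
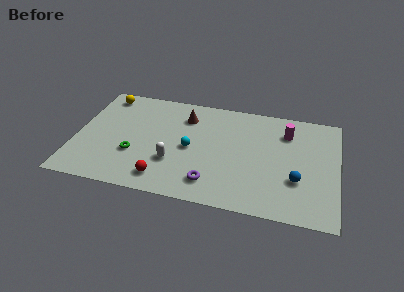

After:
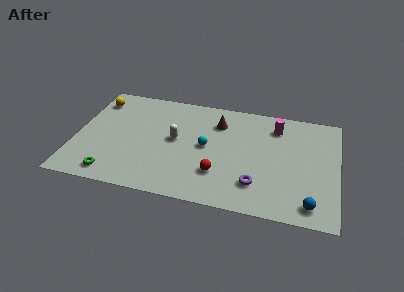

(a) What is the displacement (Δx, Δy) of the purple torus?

(2.8, 0.5)

The purple torus was at about (8.8, 1.9) and moved to about (11.6, 2.4).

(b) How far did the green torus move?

2.4

The green torus was near (3.8, 3.4) before and (2.6, 1.3) after, so it travelled √(1.2² + 2.1²) ≈ 2.4 units.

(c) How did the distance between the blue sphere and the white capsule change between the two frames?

+1.7

They were about 7.8 units apart before and 9.5 after — 1.7 units further apart.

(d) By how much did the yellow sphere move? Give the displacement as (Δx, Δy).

(-0.5, -0.6)

From the two frames, the yellow sphere sits at roughly (1.5, 8.6) before and (1.0, 8.0) after.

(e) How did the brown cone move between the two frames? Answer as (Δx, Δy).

(2.1, -0.1)

From the two frames, the brown cone sits at roughly (6.8, 7.6) before and (8.9, 7.5) after.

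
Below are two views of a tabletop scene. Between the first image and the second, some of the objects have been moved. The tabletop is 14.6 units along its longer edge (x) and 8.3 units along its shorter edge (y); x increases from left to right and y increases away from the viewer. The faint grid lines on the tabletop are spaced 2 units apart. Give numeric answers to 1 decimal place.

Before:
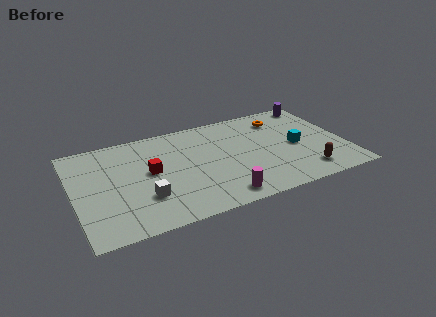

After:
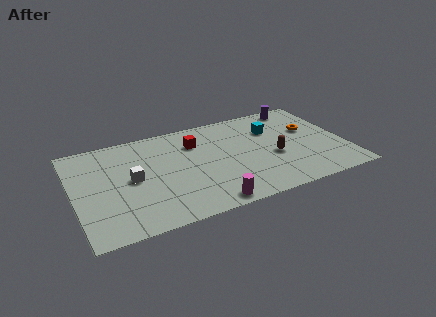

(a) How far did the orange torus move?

2.1

The orange torus was near (11.5, 6.6) before and (12.9, 5.1) after, so it travelled √(1.4² + 1.5²) ≈ 2.1 units.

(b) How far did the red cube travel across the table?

3.1

The red cube was near (4.1, 4.5) before and (6.7, 6.1) after, so it travelled √(2.6² + 1.6²) ≈ 3.1 units.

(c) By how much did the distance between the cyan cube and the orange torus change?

-0.6

Before: roughly 2.7 units apart; after: 2.1. That's 0.6 units closer together.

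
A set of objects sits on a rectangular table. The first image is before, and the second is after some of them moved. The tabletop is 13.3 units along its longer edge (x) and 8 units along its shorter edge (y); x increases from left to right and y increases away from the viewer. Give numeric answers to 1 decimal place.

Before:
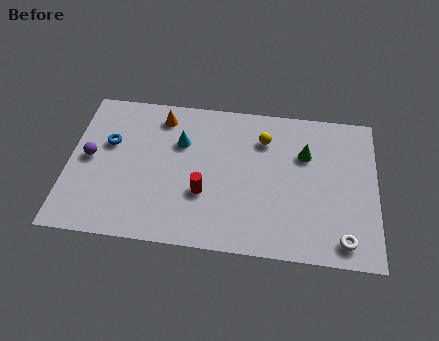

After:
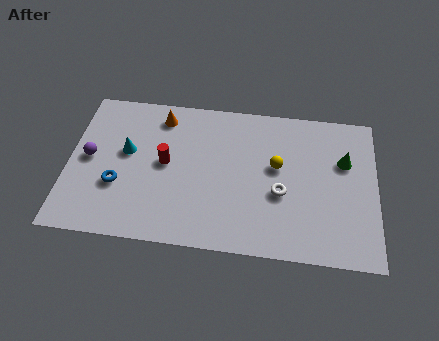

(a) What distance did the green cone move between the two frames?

1.7

The green cone was near (10.2, 5.4) before and (11.9, 5.2) after, so it travelled √(1.7² + 0.2²) ≈ 1.7 units.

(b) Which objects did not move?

the purple sphere and the orange cone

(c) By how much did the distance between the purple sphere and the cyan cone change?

-2.4

Before: roughly 4.1 units apart; after: 1.7. That's 2.4 units closer together.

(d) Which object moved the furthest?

the white torus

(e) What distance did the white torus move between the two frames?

3.4

The white torus moved from about (11.9, 1.1) to (9.2, 3.2), a distance of √(2.7² + 2.1²) ≈ 3.4.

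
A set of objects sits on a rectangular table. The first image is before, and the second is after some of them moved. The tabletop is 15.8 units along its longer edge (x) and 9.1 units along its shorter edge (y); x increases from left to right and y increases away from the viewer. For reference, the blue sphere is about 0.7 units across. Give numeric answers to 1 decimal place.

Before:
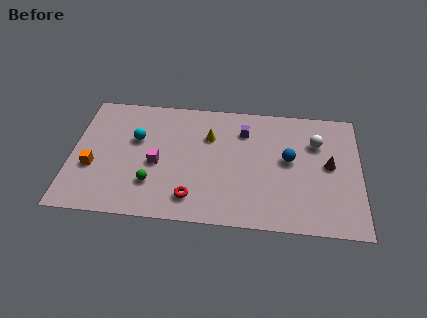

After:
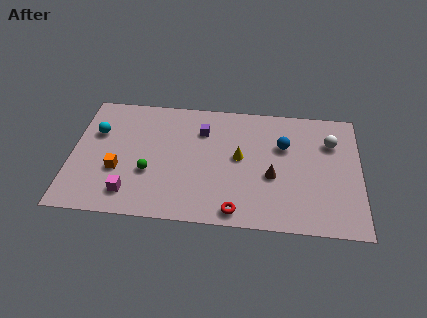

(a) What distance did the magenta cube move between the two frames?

2.7

From (4.7, 4.0) to (3.3, 1.7), the magenta cube covered √(1.4² + 2.3²) ≈ 2.7 units.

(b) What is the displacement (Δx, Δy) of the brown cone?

(-3.1, -1.1)

From the two frames, the brown cone sits at roughly (14.1, 4.8) before and (11.0, 3.7) after.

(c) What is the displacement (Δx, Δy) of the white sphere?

(0.8, 0.1)

The white sphere was at about (13.4, 6.4) and moved to about (14.2, 6.5).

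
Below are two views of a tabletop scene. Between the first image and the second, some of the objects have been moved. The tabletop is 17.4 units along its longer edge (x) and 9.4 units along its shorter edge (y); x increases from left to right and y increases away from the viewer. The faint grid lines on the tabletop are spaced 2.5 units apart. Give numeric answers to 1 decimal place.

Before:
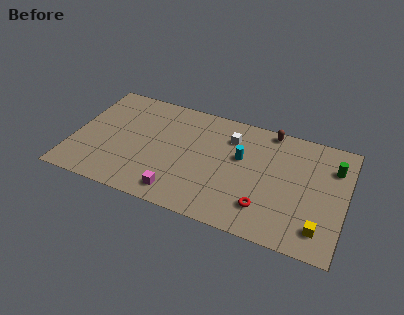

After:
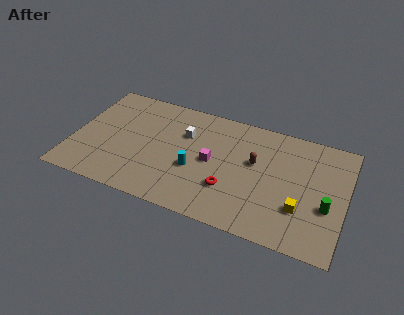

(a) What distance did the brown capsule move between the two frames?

3.1

From (12.3, 8.6) to (11.6, 5.6), the brown capsule covered √(0.7² + 3.0²) ≈ 3.1 units.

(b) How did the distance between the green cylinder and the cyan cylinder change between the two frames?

+2.5

The distance was about 5.9 in the first image and 8.4 in the second, so they moved 2.5 units further apart.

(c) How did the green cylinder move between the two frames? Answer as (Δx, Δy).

(-0.2, -3.3)

From the two frames, the green cylinder sits at roughly (16.5, 6.9) before and (16.3, 3.6) after.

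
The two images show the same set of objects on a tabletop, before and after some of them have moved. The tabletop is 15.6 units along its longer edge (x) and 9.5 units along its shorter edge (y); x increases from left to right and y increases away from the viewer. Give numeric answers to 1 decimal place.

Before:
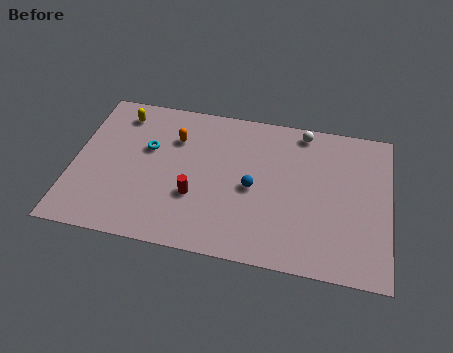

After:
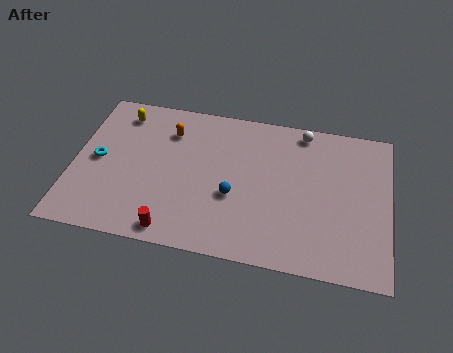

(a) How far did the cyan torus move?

2.7

From (3.6, 5.9) to (1.2, 4.7), the cyan torus covered √(2.4² + 1.2²) ≈ 2.7 units.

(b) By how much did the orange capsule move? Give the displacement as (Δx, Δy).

(-0.3, 0.4)

The orange capsule started near (4.9, 6.8) and ended near (4.6, 7.2).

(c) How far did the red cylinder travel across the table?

2.5

The red cylinder moved from about (6.1, 3.3) to (5.2, 1.0), a distance of √(0.9² + 2.3²) ≈ 2.5.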